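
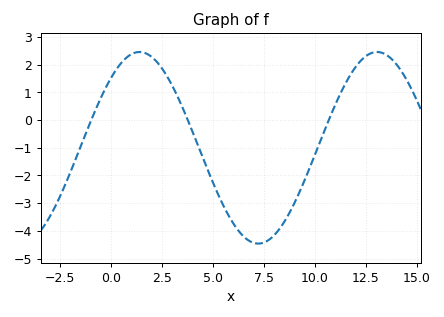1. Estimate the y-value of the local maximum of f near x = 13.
2.46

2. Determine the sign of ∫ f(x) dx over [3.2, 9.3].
negative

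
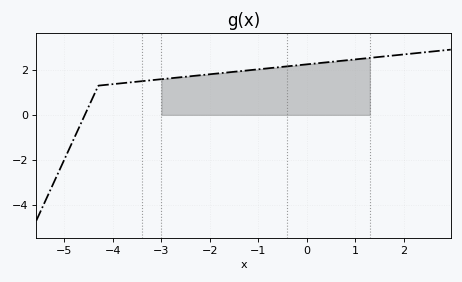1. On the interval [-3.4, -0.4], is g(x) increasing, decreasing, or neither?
increasing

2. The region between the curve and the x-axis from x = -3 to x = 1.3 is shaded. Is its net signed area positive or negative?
positive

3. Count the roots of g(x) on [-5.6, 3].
1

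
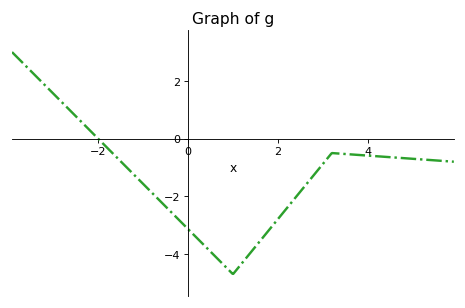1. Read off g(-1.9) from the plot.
-0.161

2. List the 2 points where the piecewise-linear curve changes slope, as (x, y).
(1, -4.7); (3.2, -0.5)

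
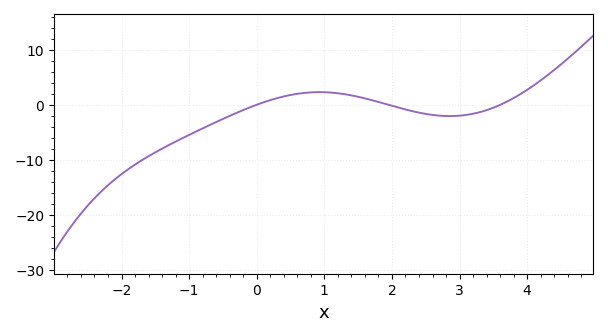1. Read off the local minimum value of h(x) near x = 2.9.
-2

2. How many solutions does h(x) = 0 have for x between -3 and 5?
3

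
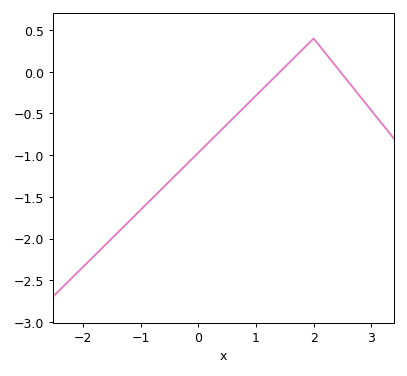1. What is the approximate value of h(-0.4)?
-1.25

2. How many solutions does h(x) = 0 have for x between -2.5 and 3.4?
2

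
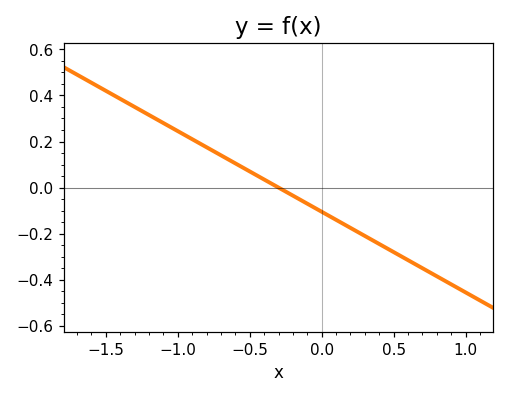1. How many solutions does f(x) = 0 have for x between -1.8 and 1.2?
1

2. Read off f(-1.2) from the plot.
0.315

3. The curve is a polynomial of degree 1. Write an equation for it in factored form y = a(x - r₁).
y = -0.35(x + 0.3)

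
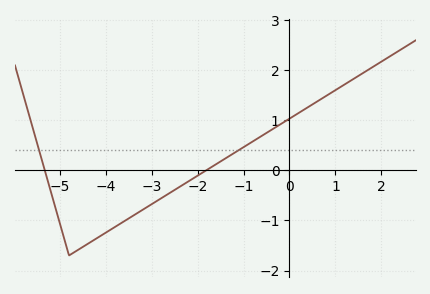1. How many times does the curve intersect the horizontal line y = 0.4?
2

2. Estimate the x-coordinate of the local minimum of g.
-4.8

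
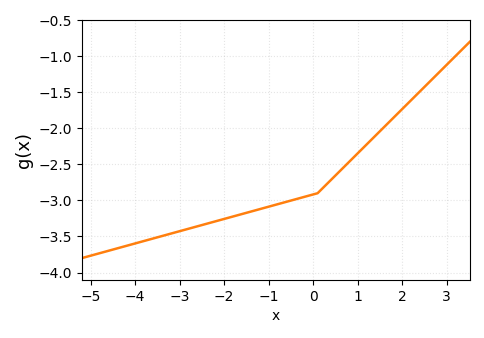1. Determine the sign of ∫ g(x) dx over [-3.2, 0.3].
negative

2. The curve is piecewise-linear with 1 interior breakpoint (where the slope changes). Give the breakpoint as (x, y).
(0.1, -2.9)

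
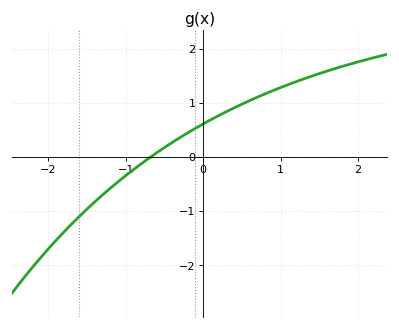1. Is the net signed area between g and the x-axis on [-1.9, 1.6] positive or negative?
positive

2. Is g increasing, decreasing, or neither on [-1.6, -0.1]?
increasing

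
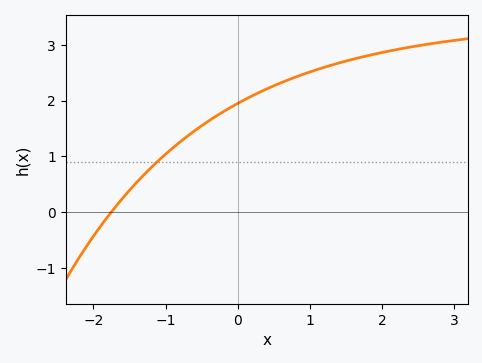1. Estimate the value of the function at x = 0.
1.95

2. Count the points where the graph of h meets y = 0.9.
1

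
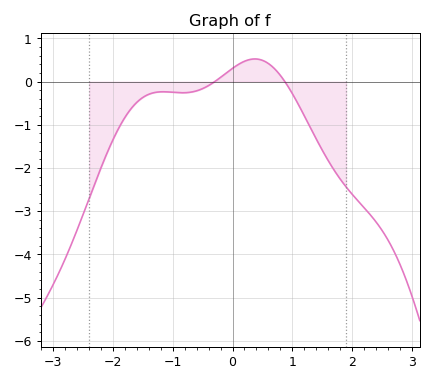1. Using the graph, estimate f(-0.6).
-0.213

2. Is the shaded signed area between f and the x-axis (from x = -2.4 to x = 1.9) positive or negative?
negative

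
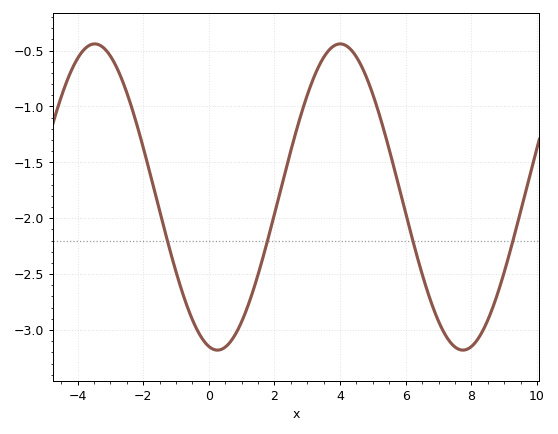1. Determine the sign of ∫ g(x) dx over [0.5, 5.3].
negative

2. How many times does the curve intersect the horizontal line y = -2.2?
4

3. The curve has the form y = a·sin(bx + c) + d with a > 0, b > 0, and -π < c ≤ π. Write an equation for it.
y = 1.37sin(0.84x - 1.79) - 1.81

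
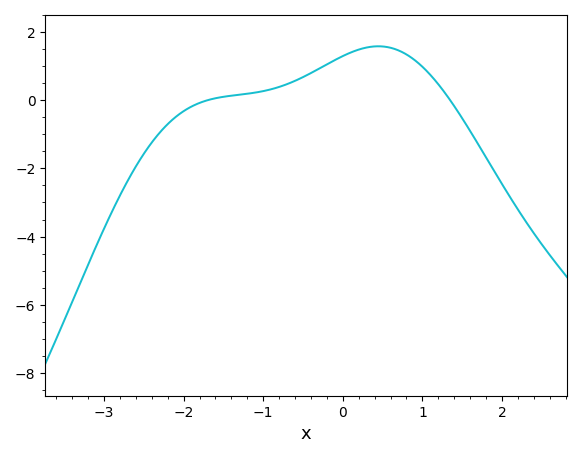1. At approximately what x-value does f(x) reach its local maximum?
0.4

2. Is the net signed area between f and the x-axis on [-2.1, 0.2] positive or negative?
positive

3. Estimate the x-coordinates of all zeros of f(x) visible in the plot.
-1.7, 1.3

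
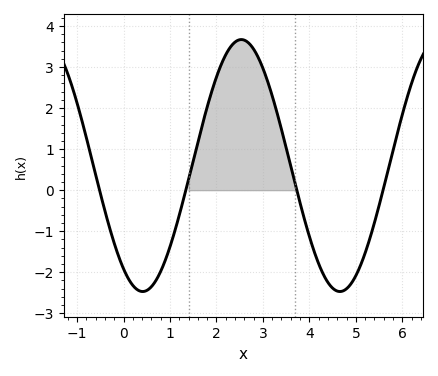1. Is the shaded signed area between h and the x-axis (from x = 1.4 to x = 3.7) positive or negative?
positive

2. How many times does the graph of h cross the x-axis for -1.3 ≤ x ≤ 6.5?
4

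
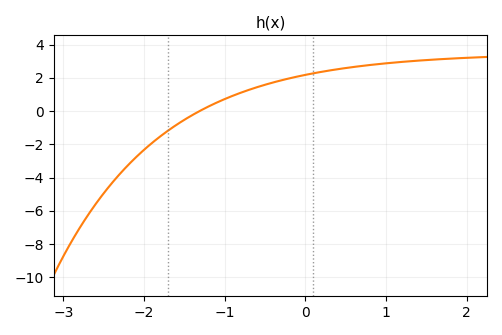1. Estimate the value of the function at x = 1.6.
3.2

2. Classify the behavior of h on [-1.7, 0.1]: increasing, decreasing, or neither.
increasing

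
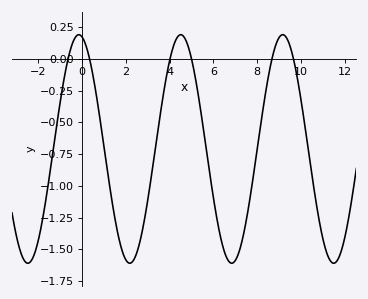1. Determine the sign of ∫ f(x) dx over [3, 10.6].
negative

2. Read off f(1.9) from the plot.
-1.54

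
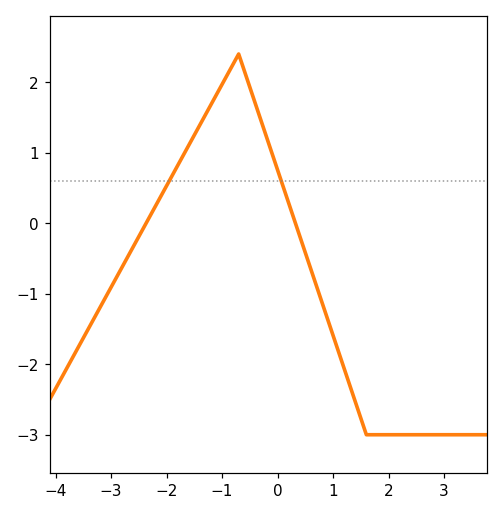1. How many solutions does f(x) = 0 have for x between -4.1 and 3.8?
2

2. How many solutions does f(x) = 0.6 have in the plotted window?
2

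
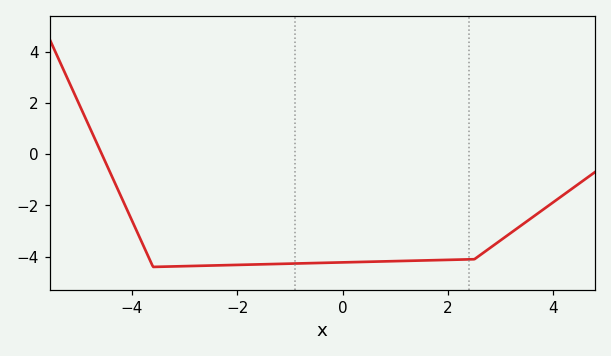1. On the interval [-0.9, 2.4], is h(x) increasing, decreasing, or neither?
increasing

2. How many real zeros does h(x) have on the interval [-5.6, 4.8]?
1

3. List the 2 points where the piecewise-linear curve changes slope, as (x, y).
(-3.6, -4.4); (2.5, -4.1)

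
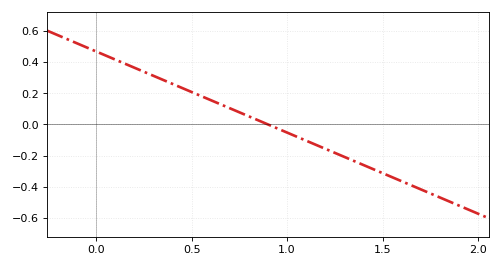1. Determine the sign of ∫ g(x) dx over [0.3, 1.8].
negative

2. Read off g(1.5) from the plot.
-0.312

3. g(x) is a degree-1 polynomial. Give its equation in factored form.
y = -0.52(x - 0.9)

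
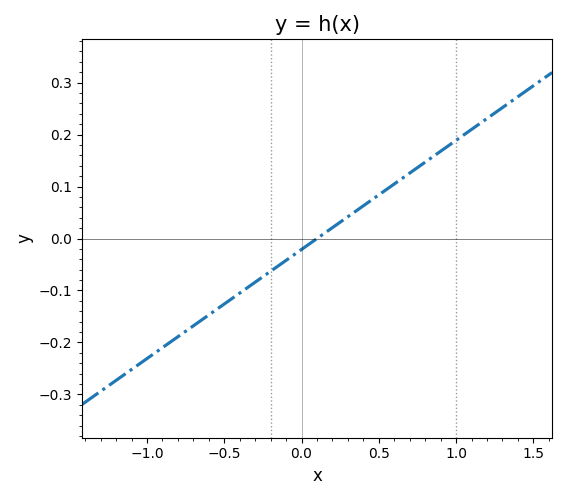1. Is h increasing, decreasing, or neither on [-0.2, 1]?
increasing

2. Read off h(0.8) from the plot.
0.147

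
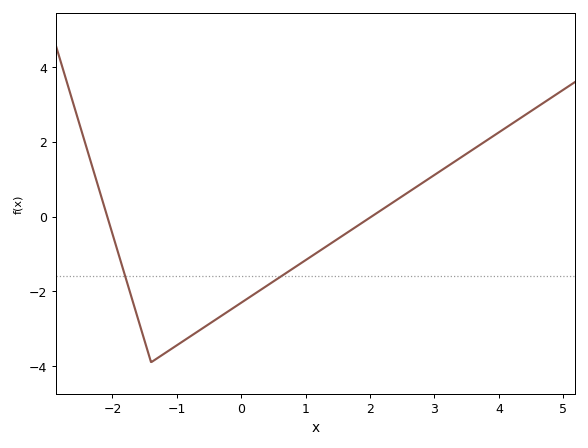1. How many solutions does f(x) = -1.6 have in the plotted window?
2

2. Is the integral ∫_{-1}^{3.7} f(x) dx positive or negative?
negative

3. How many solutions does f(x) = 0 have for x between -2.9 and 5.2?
2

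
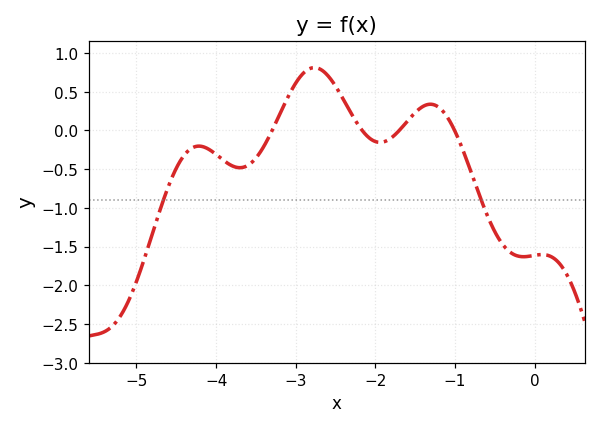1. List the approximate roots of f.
-3.3, -2.16, -1.7, -1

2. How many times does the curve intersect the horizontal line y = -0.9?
2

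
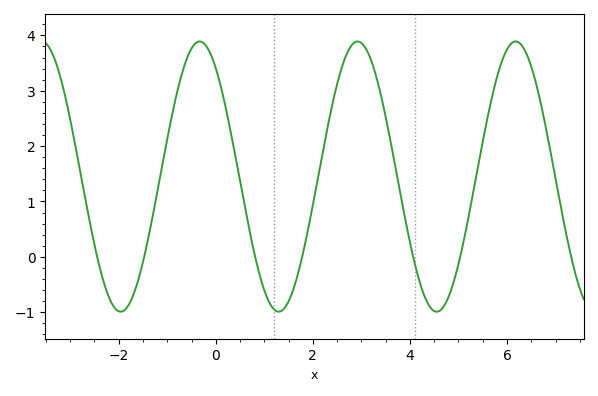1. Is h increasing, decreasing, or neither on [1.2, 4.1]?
neither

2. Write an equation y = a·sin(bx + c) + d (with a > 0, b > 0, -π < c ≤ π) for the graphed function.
y = 2.44sin(1.9x + 2.2) + 1.45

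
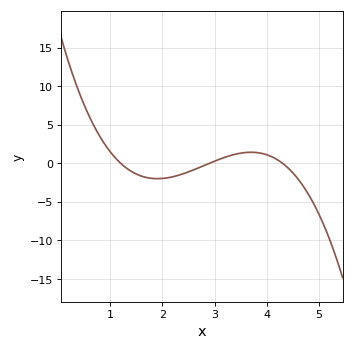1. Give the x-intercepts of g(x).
1.2, 2.9, 4.3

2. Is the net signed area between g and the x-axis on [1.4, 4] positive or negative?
negative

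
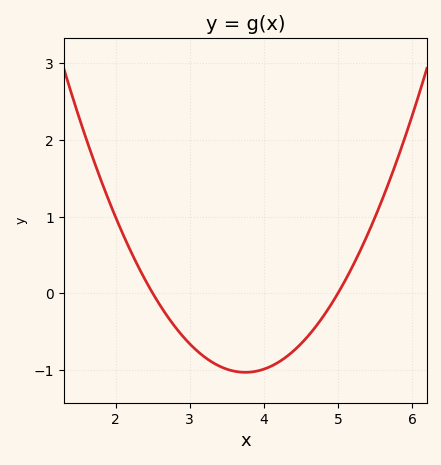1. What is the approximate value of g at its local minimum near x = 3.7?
-1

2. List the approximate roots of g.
2.5, 5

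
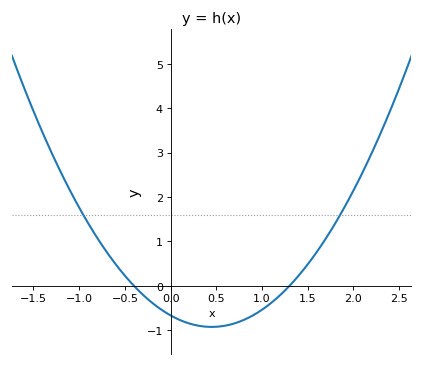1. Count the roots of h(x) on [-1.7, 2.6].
2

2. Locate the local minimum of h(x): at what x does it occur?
0.5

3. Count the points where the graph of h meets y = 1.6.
2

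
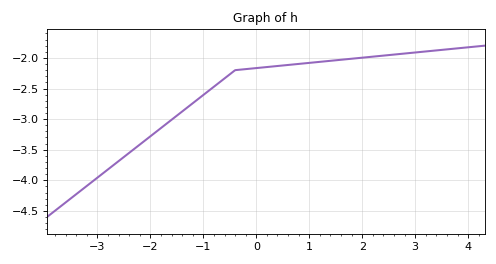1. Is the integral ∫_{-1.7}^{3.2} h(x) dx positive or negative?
negative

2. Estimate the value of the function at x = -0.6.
-2.35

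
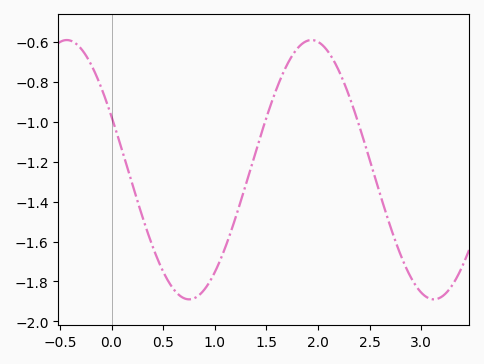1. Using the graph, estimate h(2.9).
-1.78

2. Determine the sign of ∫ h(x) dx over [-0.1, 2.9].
negative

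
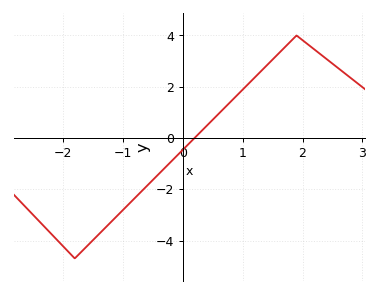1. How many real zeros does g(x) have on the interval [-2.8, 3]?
1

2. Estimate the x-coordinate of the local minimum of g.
-1.8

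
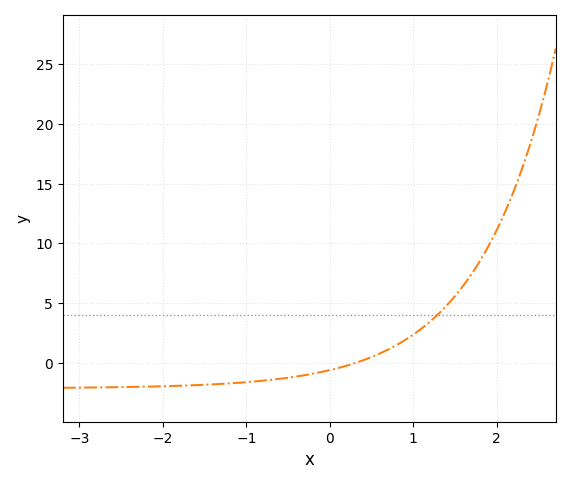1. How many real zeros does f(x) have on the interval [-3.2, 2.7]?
1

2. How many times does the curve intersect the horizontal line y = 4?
1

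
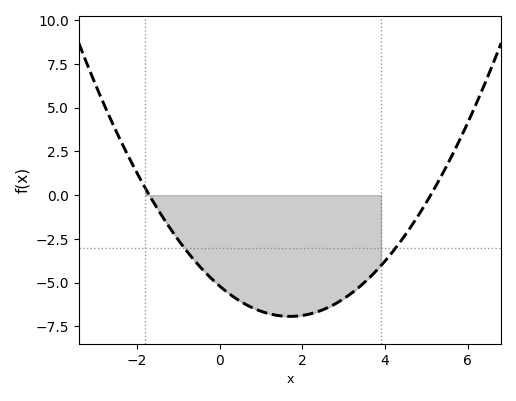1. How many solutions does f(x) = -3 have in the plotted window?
2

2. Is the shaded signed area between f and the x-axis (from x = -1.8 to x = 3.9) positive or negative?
negative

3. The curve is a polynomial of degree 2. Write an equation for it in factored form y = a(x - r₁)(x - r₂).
y = 0.6(x + 1.7)(x - 5.1)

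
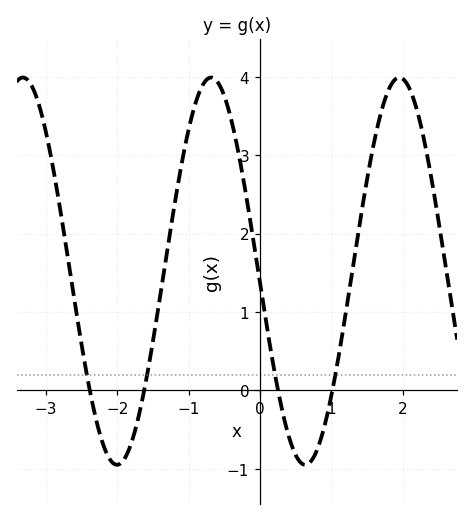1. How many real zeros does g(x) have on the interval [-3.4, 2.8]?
4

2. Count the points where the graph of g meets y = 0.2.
4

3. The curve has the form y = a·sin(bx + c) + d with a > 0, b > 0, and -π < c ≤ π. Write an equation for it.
y = 2.47sin(2.38x - 3.08) + 1.52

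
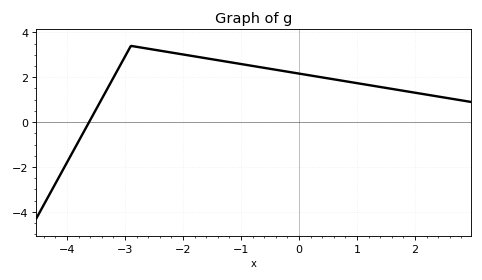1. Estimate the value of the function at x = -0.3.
2.2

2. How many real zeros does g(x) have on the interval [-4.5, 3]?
1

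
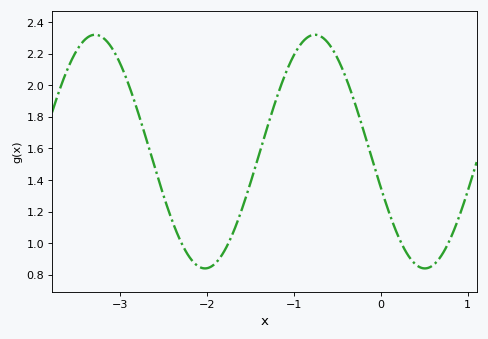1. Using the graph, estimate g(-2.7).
1.65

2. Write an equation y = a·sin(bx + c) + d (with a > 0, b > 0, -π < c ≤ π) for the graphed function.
y = 0.74sin(2.48x - 2.83) + 1.58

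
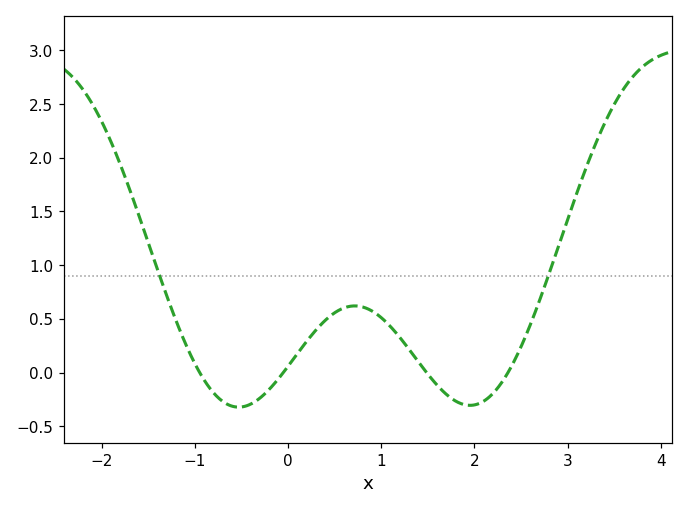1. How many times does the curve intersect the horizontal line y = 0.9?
2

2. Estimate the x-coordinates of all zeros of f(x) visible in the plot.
-0.948, -0.05, 1.49, 2.36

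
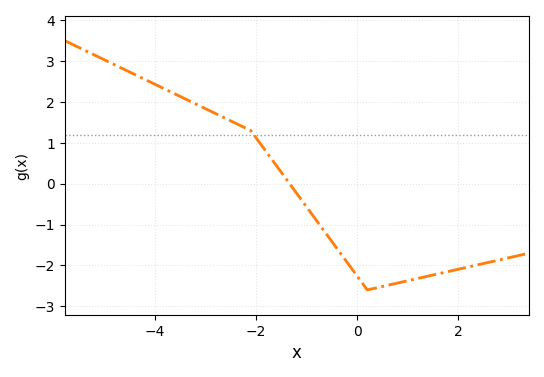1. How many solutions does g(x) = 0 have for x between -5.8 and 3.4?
1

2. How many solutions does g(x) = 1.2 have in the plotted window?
1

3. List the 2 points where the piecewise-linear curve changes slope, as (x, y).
(-2.1, 1.3); (0.2, -2.6)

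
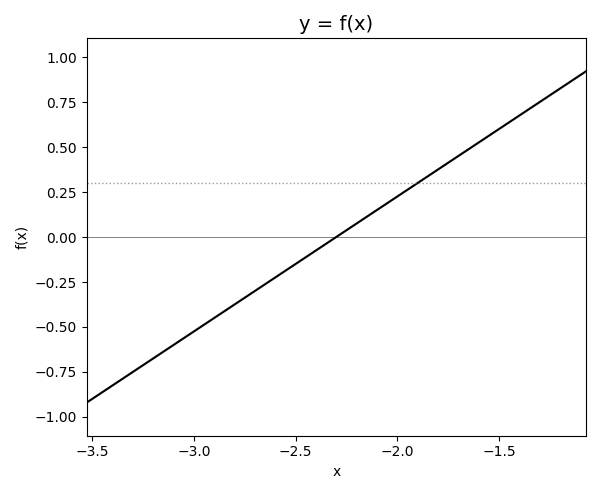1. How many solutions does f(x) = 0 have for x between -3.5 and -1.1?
1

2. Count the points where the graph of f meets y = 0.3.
1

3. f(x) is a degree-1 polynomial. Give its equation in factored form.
y = 0.75(x + 2.3)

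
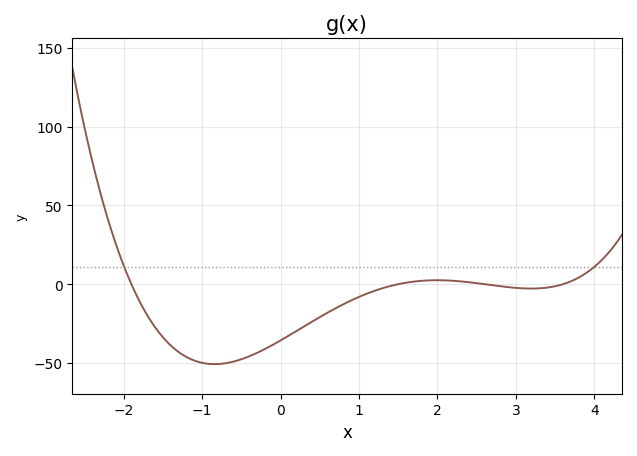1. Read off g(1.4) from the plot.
0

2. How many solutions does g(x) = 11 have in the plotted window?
2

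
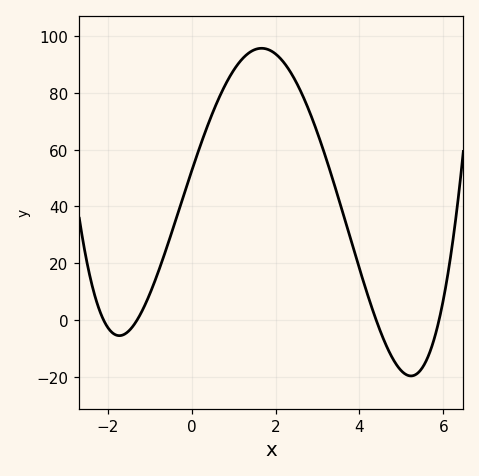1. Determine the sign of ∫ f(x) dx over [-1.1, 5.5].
positive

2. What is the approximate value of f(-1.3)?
0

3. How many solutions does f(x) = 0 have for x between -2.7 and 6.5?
4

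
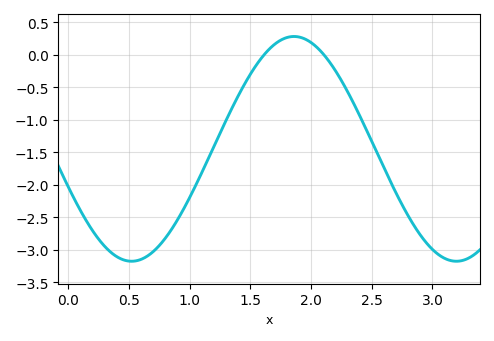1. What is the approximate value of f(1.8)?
0.263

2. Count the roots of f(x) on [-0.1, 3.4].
2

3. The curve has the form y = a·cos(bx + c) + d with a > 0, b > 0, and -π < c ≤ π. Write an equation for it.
y = 1.73cos(2.35x + 1.91) - 1.45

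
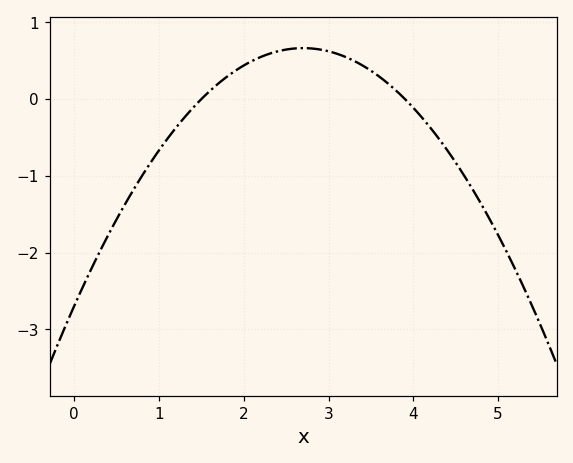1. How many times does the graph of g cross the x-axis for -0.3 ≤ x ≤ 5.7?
2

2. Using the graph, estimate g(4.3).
-0.5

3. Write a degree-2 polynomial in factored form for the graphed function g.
y = -0.46(x - 1.5)(x - 3.9)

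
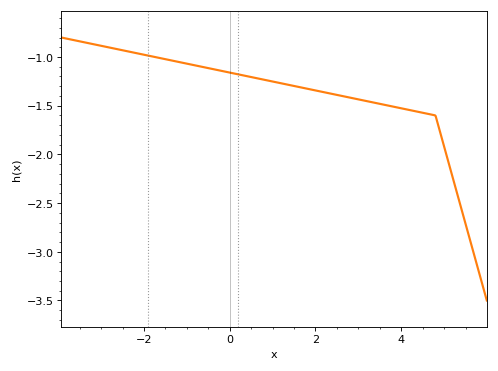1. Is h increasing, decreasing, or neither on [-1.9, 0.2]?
decreasing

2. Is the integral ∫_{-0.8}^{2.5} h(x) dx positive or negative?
negative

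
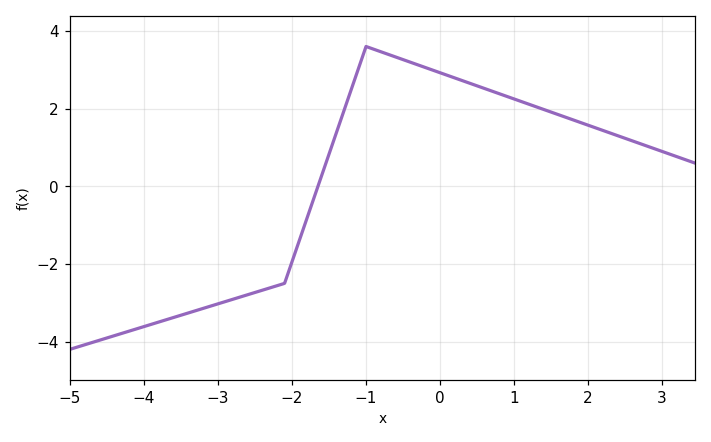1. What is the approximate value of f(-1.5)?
0.827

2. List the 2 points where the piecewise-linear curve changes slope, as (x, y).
(-2.1, -2.5); (-1, 3.6)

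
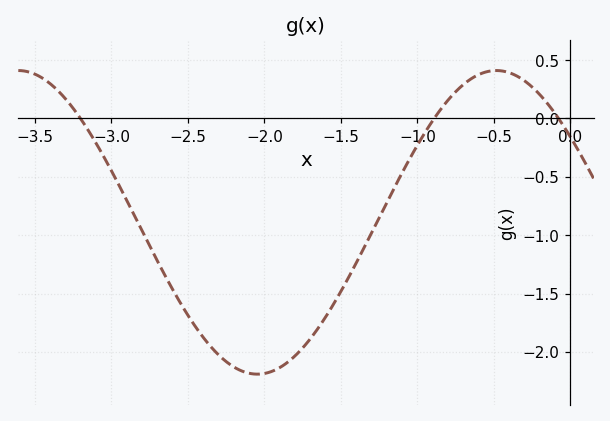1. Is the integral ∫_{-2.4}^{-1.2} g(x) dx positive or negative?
negative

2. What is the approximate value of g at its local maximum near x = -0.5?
0.4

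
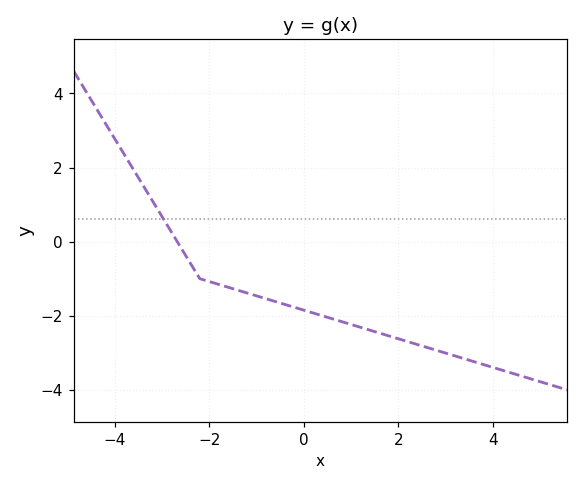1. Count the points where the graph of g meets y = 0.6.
1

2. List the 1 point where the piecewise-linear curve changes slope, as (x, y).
(-2.2, -1)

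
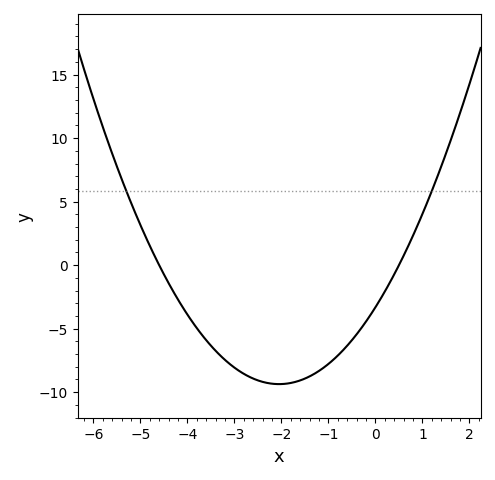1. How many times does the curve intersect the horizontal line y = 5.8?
2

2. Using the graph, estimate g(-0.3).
-4.95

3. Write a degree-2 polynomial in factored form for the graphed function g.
y = 1.44(x + 4.6)(x - 0.5)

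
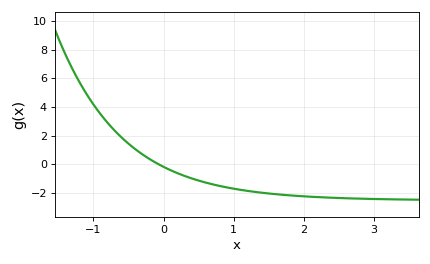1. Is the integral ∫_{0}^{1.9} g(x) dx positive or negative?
negative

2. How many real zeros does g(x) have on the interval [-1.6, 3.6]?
1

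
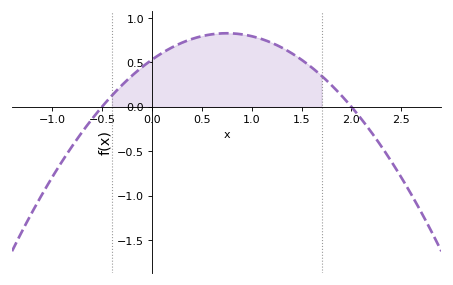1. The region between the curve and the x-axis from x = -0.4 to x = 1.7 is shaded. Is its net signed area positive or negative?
positive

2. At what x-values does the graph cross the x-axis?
-0.5, 2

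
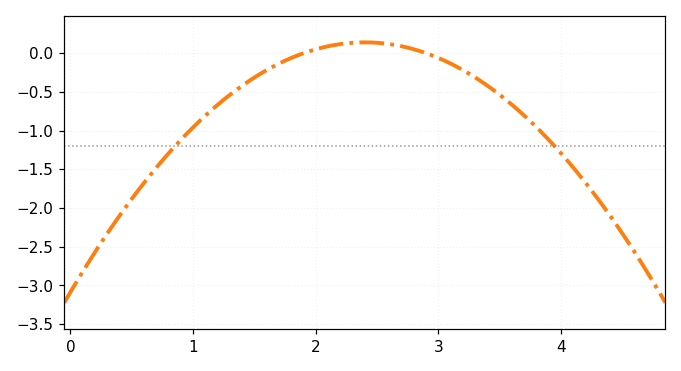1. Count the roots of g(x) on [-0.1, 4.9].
2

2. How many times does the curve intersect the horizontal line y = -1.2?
2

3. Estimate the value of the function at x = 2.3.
0.134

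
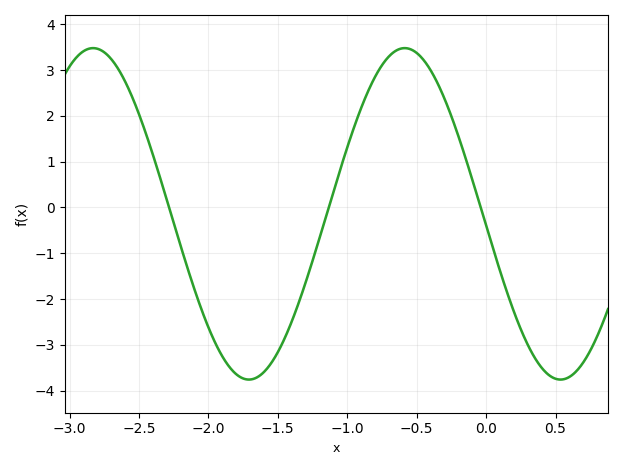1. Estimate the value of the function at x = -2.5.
2.04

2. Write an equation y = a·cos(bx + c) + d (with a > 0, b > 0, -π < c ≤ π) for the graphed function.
y = 3.62cos(2.8x + 1.64) - 0.14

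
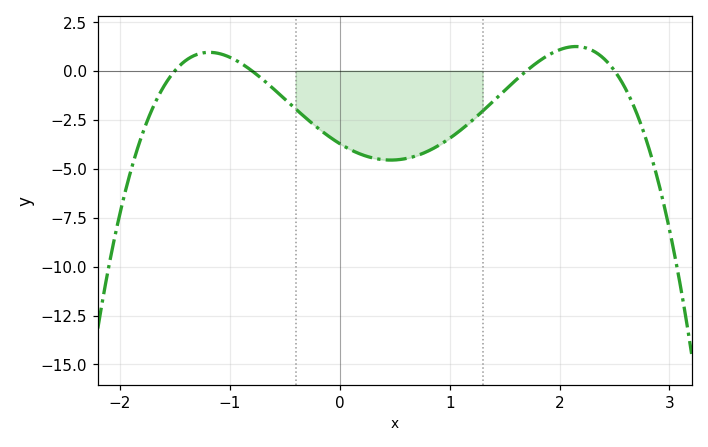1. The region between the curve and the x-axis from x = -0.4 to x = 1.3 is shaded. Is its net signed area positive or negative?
negative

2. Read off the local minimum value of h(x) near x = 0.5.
-4.56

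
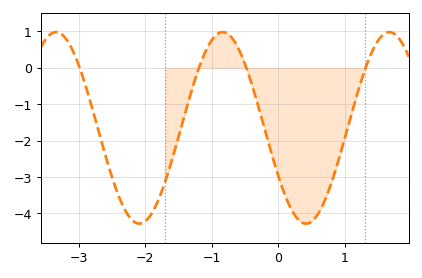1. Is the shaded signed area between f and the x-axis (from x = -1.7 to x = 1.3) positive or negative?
negative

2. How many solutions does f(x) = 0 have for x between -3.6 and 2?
4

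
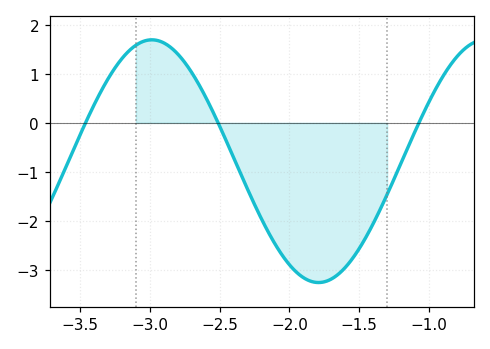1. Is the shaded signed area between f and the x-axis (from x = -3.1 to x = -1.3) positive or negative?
negative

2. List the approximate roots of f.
-3.45, -2.5, -1.05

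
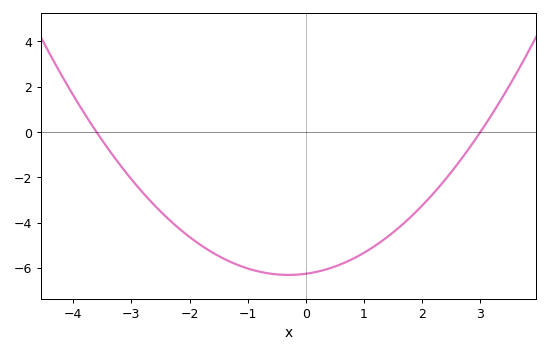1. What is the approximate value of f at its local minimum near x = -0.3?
-6.4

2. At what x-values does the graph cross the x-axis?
-3.6, 3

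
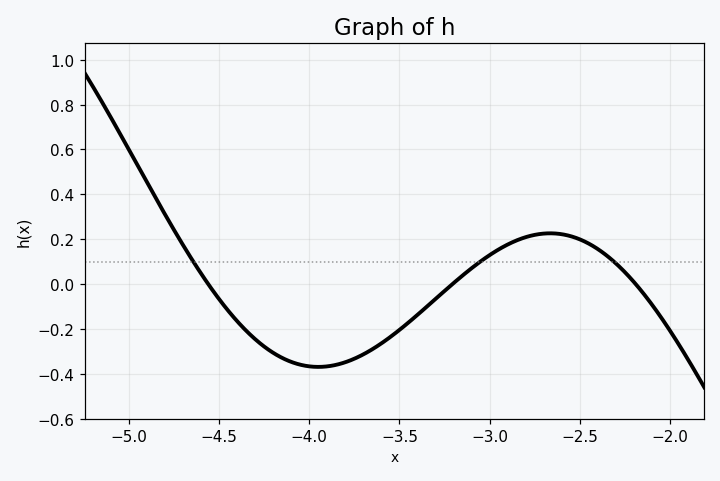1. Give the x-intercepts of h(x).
-4.56, -3.21, -2.19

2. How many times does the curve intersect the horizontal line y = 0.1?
3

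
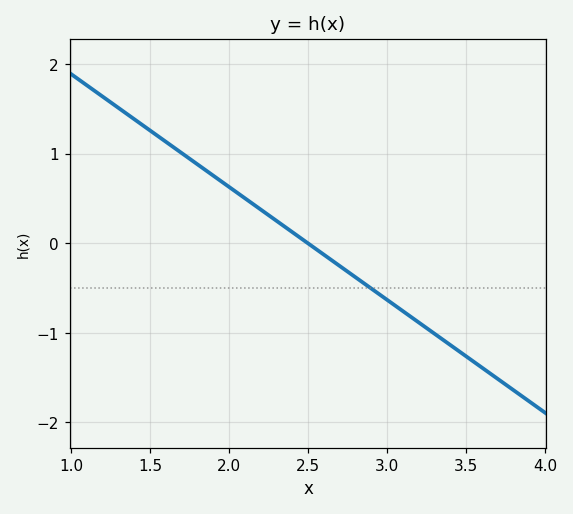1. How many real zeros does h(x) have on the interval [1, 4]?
1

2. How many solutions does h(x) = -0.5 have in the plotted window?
1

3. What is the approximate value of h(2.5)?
0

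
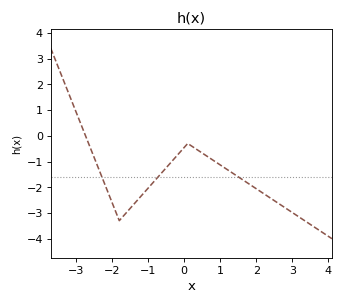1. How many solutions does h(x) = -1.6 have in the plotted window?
3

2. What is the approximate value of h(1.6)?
-1.69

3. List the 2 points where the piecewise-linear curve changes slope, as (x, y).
(-1.8, -3.3); (0.1, -0.3)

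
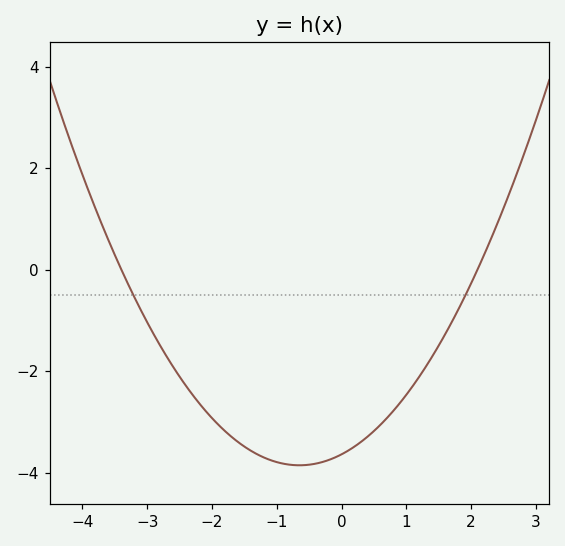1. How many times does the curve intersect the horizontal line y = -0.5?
2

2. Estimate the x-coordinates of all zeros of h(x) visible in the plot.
-3.4, 2.2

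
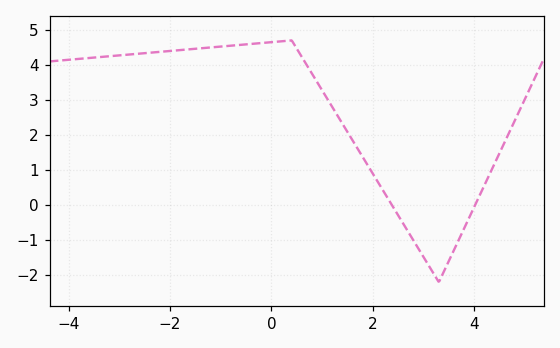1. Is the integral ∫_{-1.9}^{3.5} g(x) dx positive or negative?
positive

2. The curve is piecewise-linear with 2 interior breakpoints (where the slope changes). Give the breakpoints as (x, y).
(0.4, 4.7); (3.3, -2.2)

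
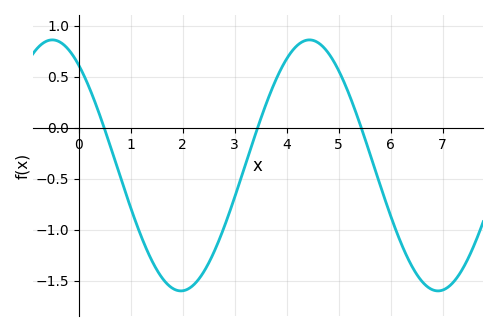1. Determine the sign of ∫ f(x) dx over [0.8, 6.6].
negative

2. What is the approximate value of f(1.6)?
-1.45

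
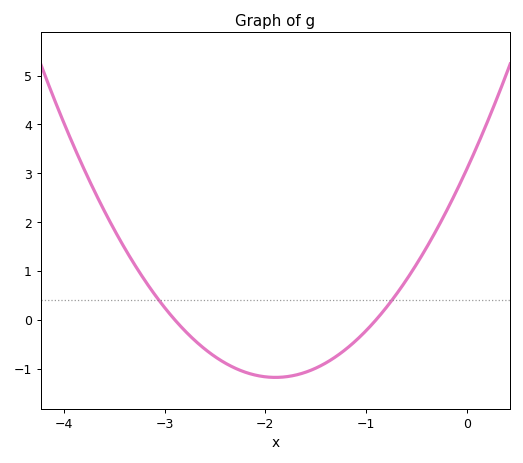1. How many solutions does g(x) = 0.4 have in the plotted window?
2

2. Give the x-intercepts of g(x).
-2.9, -0.9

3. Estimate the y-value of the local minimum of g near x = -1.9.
-1.18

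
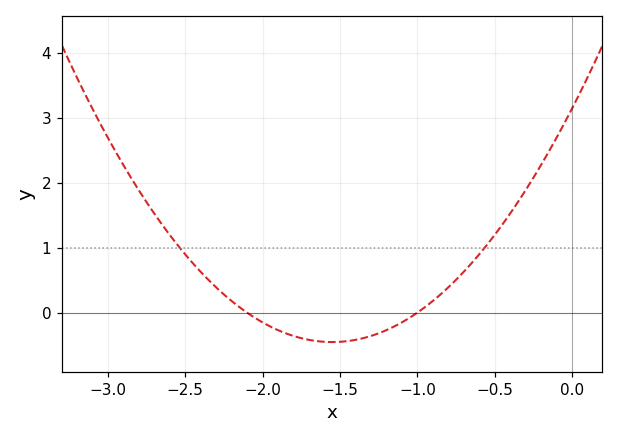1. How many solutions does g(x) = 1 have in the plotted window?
2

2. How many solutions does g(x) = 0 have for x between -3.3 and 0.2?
2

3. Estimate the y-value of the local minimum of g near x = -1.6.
-0.5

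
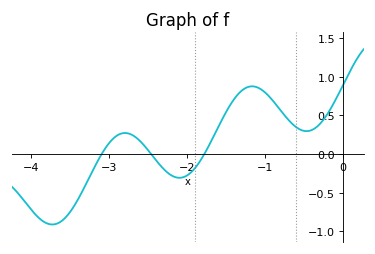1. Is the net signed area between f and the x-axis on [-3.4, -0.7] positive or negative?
positive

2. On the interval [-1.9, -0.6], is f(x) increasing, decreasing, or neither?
neither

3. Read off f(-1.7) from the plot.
0.148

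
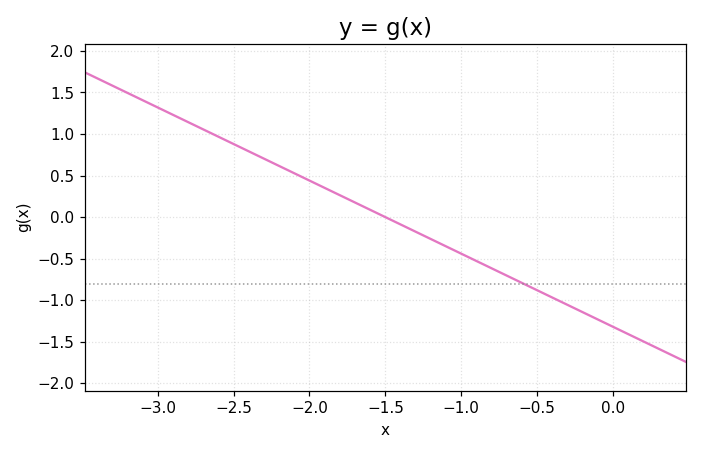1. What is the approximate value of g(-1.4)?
-0.088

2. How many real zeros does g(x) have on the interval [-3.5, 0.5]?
1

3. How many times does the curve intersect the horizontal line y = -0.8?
1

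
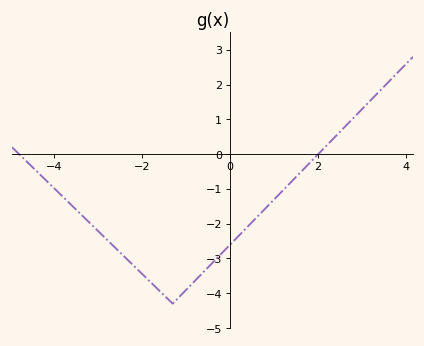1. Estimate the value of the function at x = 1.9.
-0.1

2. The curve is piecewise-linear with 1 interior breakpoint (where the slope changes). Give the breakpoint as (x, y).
(-1.3, -4.3)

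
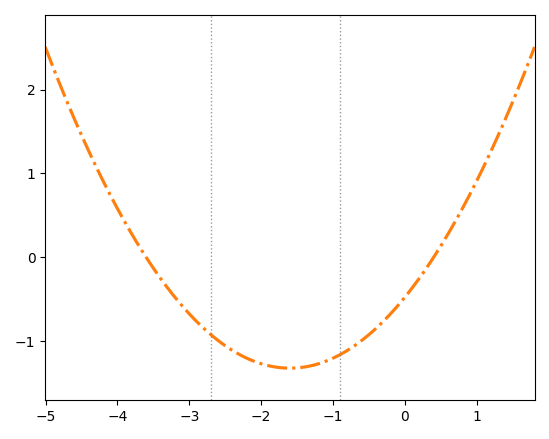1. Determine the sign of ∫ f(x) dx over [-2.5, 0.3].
negative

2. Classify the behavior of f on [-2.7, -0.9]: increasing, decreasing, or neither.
neither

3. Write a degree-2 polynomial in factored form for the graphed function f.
y = 0.33(x + 3.6)(x - 0.4)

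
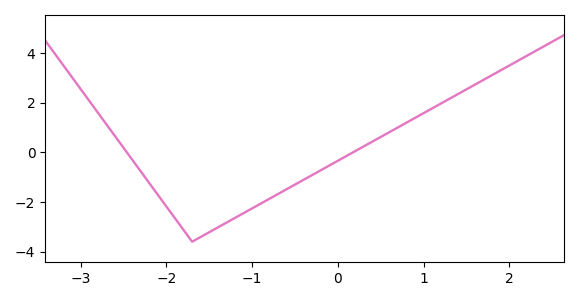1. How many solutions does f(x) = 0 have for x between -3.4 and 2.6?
2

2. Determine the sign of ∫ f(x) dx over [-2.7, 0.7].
negative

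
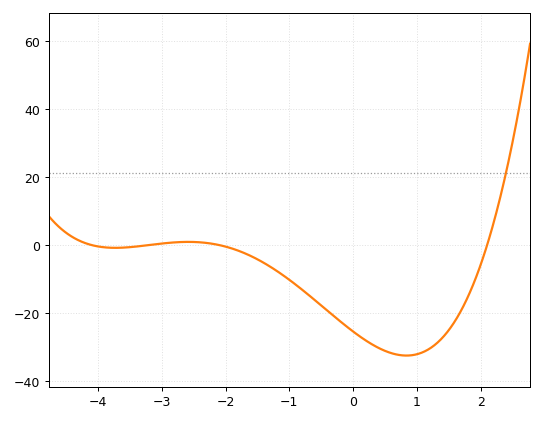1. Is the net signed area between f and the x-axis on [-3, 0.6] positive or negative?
negative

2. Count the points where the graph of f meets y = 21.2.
1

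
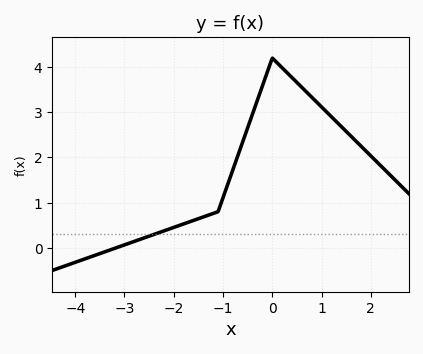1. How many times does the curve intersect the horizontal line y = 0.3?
1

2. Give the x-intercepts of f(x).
-3.17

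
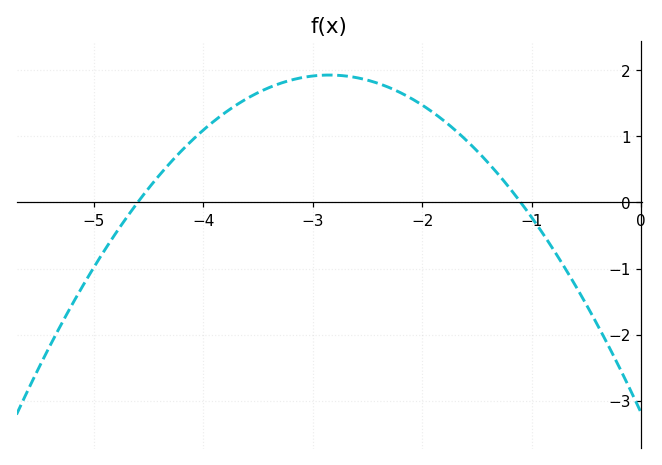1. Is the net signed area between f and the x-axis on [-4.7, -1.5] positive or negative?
positive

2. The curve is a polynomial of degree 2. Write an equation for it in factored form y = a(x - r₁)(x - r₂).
y = -0.63(x + 4.6)(x + 1.1)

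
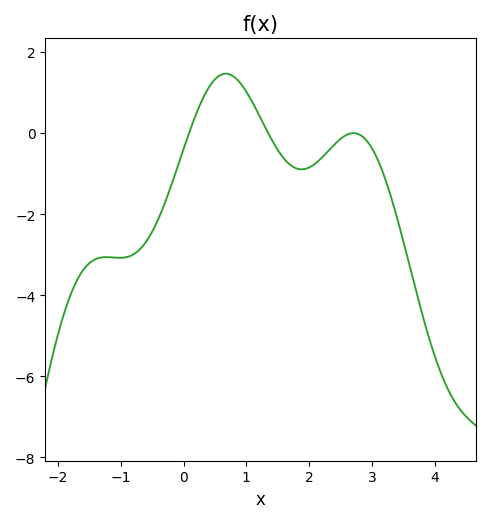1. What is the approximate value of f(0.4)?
1.12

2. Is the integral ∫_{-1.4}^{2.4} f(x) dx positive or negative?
negative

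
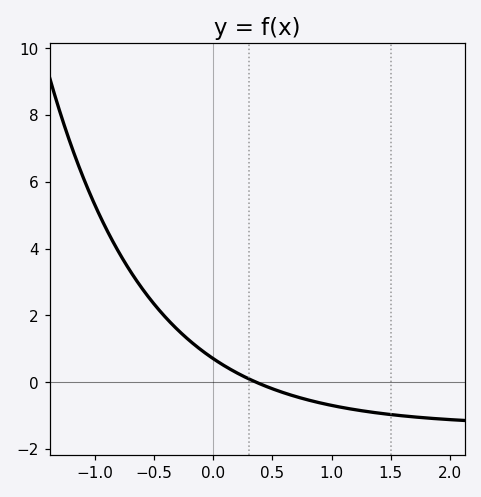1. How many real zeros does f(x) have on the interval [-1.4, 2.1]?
1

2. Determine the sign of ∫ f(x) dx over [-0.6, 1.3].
positive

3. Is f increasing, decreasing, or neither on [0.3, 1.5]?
decreasing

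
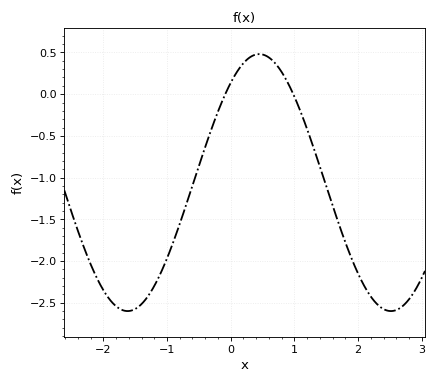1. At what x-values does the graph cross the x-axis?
-0.086, 0.982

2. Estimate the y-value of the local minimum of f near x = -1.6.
-2.6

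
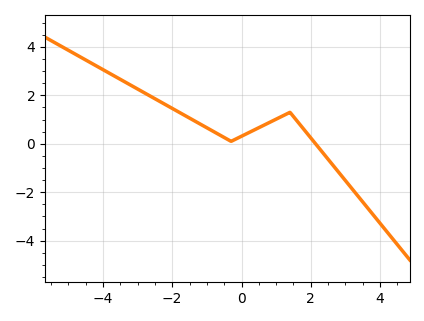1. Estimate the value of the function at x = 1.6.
1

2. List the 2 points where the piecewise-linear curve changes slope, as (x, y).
(-0.3, 0.1); (1.4, 1.3)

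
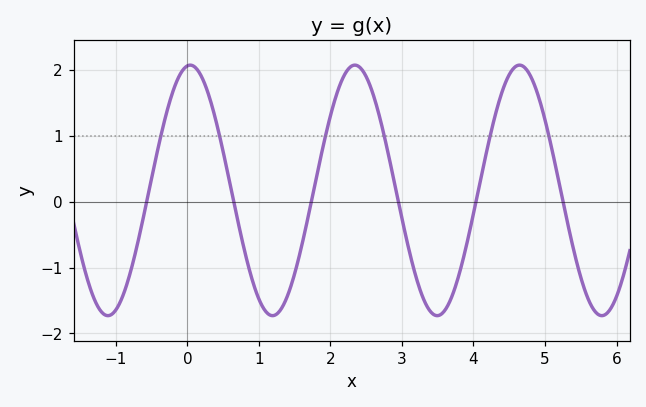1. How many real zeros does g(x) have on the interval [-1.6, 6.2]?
6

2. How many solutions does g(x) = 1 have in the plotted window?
6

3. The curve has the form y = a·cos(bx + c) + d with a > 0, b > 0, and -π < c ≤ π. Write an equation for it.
y = 1.9cos(2.73x - 0.11) + 0.17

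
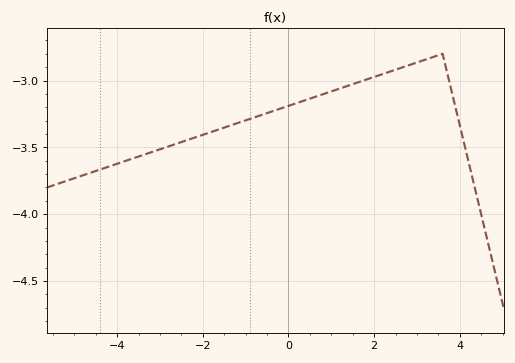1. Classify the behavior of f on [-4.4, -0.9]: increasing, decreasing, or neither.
increasing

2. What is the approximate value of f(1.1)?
-3.05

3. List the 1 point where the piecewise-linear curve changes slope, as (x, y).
(3.6, -2.8)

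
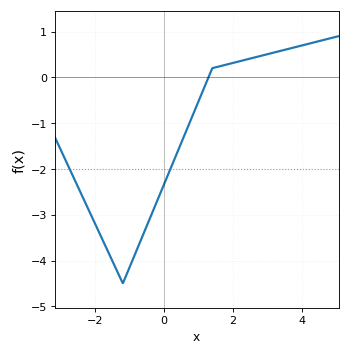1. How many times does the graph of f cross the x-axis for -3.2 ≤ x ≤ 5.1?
1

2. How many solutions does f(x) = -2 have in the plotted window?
2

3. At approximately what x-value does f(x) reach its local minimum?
-1.2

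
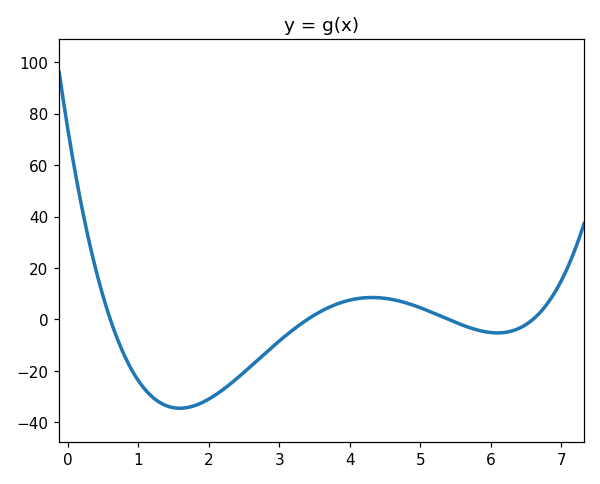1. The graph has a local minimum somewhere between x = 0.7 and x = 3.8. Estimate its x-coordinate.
1.6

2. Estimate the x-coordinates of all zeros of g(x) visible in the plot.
0.6, 3.4, 5.4, 6.6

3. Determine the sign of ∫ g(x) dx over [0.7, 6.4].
negative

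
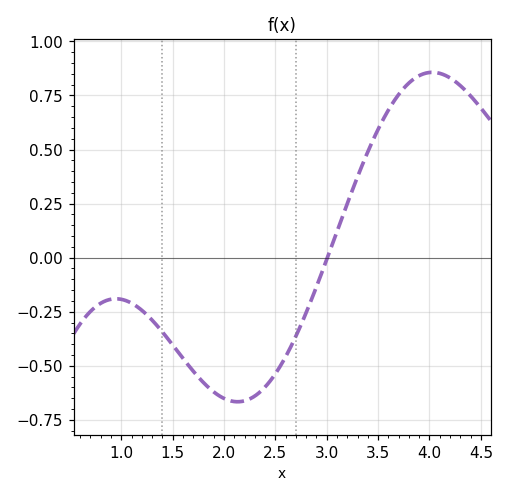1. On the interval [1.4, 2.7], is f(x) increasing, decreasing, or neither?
neither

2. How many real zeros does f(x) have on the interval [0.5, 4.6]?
1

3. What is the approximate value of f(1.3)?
-0.289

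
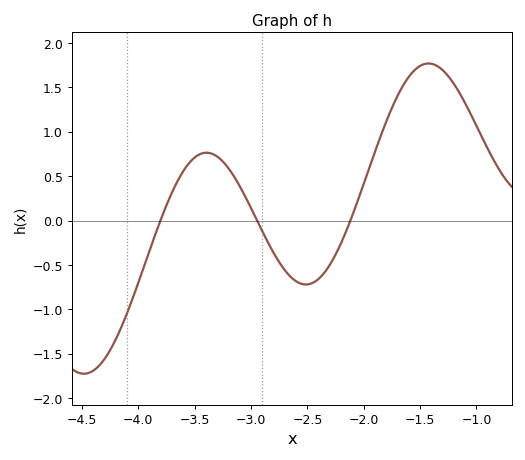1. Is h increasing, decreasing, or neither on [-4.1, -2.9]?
neither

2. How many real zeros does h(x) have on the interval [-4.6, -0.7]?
3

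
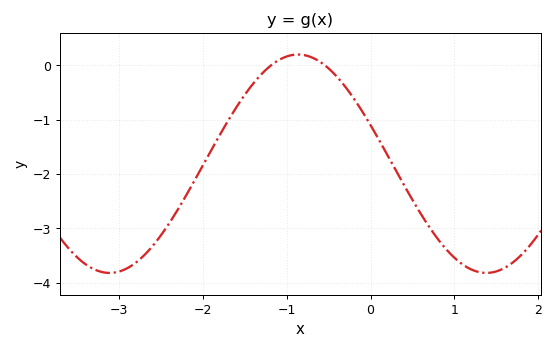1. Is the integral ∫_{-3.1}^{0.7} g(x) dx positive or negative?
negative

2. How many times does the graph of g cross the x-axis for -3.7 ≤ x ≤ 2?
2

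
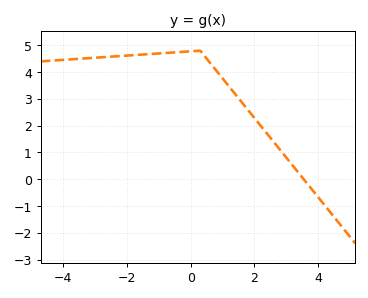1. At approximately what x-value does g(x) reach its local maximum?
0.2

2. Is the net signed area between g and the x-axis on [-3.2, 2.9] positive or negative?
positive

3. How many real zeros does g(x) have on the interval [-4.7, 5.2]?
1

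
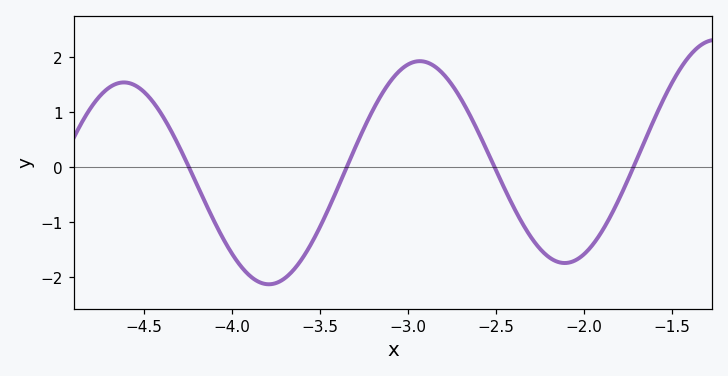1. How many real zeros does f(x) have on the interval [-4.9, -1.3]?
4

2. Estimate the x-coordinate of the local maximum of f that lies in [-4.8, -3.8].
-4.61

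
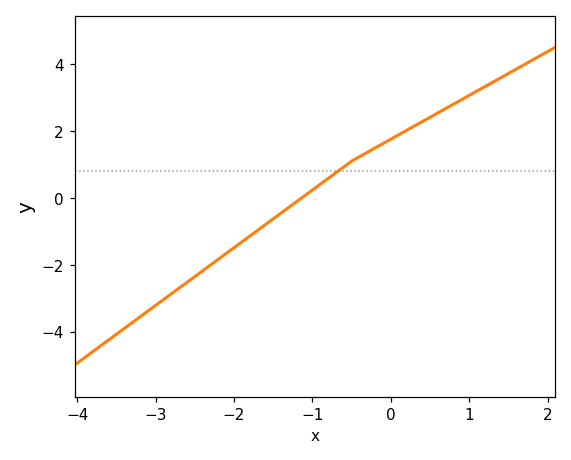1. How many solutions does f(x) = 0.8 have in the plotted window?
1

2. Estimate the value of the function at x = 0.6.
2.54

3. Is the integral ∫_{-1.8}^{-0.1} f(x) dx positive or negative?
positive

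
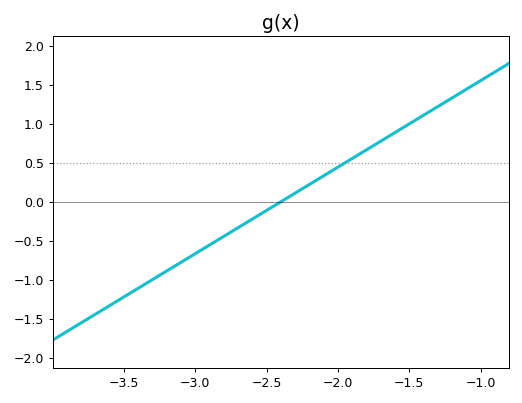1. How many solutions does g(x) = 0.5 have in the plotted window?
1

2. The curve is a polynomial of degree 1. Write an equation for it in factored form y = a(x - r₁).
y = 1.11(x + 2.4)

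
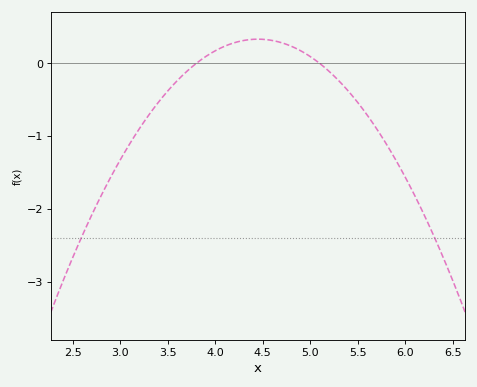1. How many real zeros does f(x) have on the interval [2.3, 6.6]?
2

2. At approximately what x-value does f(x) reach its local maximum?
4.45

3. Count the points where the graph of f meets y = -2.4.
2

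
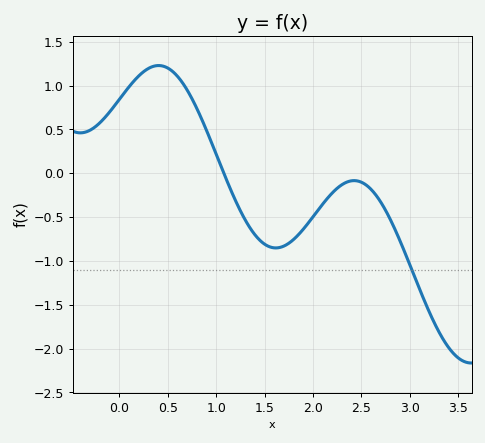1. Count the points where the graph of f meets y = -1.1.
1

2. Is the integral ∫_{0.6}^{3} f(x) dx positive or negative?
negative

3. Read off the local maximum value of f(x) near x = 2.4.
-0.084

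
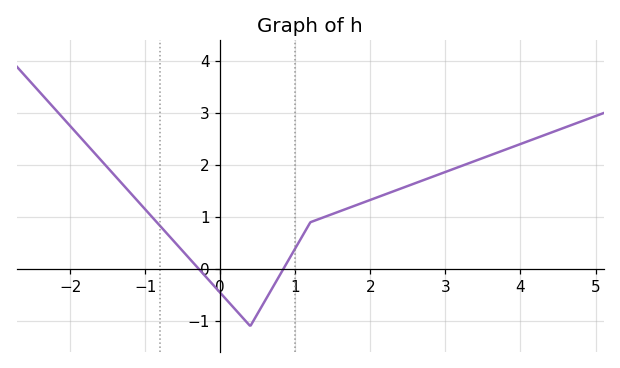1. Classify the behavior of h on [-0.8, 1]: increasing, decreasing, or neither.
neither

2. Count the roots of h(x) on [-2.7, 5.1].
2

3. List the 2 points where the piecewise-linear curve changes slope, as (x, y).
(0.4, -1.1); (1.2, 0.9)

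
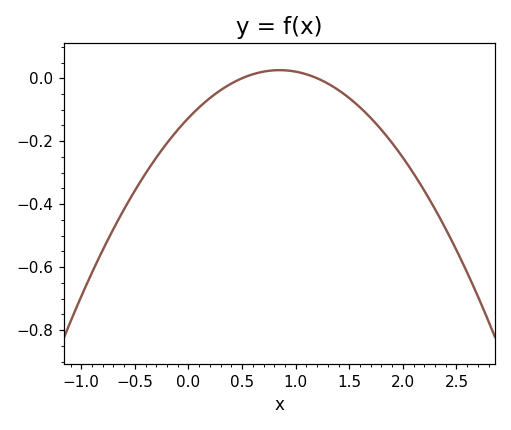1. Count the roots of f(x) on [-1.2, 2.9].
2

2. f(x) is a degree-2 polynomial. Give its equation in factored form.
y = -0.21(x - 0.5)(x - 1.2)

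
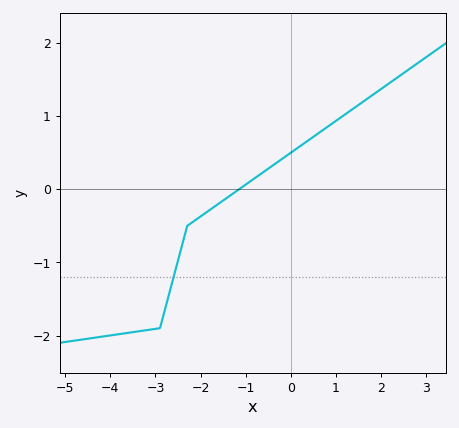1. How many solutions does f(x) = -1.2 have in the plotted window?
1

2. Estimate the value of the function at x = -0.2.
0.4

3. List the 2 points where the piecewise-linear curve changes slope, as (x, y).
(-2.9, -1.9); (-2.3, -0.5)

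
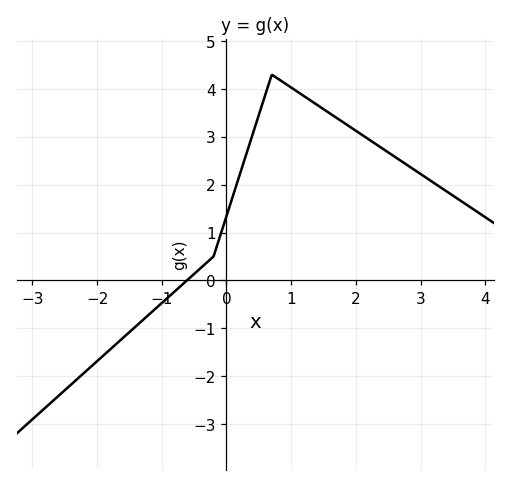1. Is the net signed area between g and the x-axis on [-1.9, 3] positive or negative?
positive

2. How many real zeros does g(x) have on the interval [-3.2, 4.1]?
1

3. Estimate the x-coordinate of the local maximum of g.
0.702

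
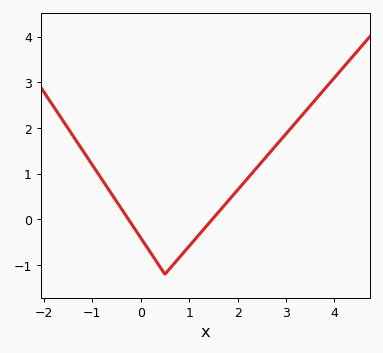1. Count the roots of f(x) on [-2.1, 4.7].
2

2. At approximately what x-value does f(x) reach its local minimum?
0.502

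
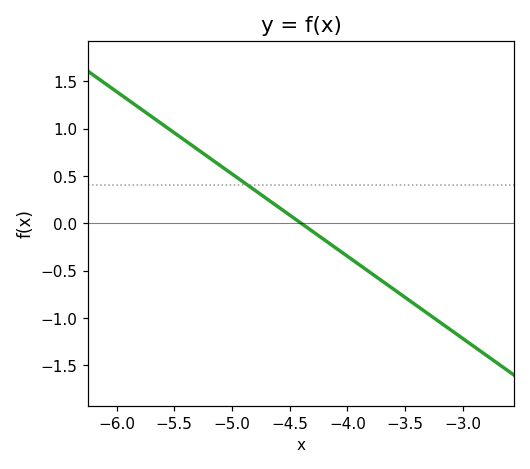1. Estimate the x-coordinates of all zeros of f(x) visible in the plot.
-4.4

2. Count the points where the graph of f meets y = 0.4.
1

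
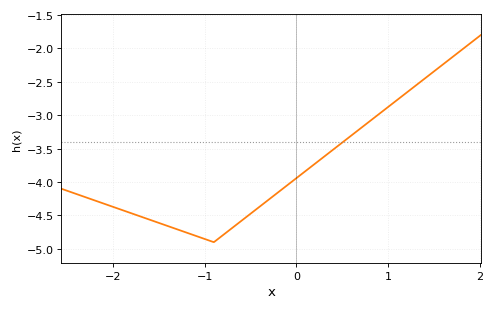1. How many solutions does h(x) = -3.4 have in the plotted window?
1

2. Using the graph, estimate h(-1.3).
-4.7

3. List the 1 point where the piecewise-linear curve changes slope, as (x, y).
(-0.9, -4.9)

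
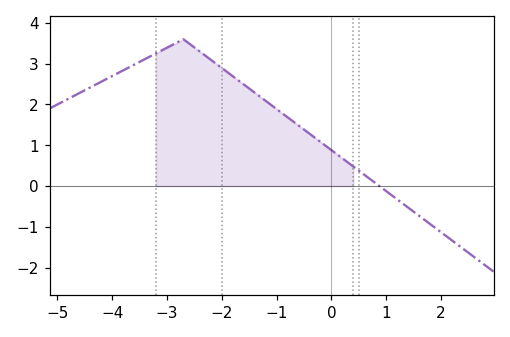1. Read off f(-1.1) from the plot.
2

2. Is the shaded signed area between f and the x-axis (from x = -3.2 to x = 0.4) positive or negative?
positive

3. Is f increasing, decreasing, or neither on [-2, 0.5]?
decreasing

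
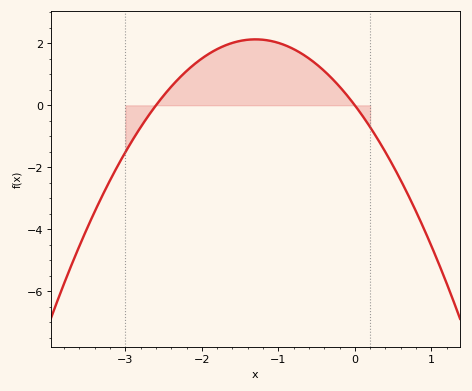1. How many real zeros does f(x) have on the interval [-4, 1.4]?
2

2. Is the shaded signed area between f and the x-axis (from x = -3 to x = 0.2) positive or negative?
positive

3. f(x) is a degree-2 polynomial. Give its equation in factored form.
y = -1.26(x + 2.6)(x - 0)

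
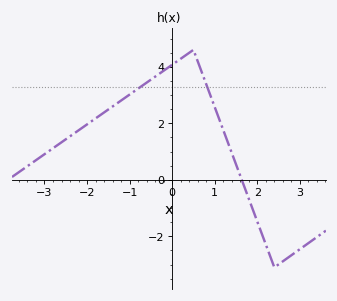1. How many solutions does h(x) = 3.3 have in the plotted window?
2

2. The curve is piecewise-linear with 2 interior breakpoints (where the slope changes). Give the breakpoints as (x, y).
(0.5, 4.6); (2.4, -3.1)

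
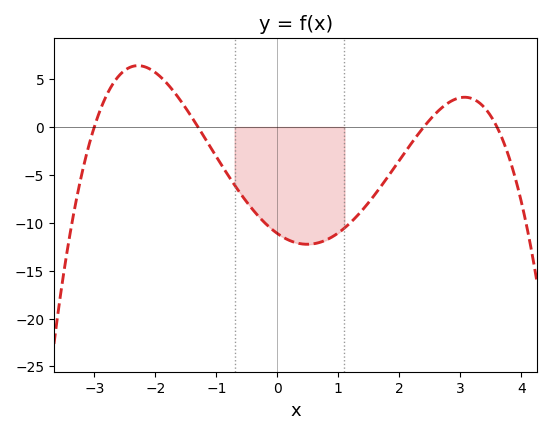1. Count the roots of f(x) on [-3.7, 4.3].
4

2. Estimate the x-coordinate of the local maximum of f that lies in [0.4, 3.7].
3.07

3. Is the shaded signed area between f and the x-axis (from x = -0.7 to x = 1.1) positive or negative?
negative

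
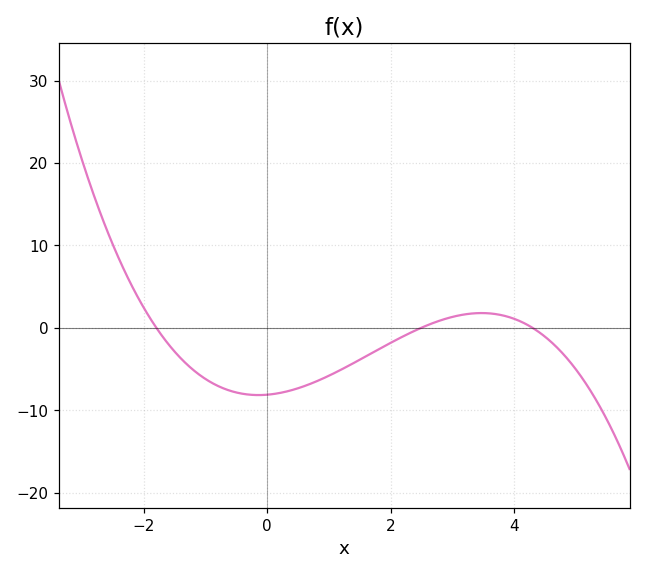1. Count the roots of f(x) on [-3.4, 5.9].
3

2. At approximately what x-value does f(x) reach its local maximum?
3.47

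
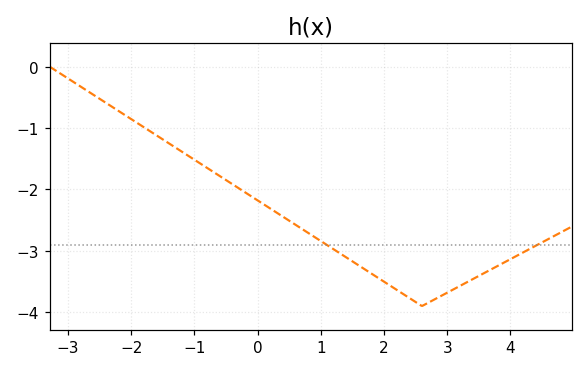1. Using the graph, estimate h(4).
-3.14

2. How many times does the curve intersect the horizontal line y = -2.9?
2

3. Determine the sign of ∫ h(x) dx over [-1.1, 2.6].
negative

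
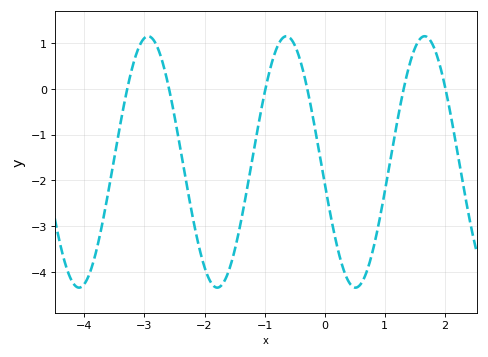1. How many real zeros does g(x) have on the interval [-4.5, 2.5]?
6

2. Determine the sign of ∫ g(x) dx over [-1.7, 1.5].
negative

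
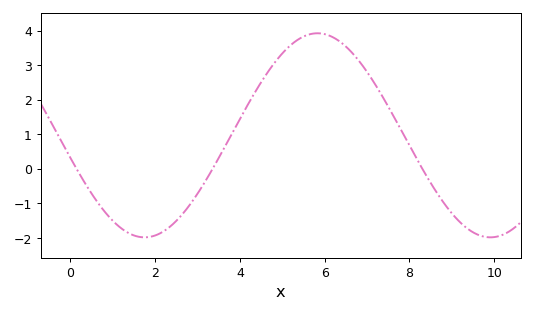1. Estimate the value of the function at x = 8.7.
-0.786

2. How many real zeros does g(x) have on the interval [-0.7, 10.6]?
3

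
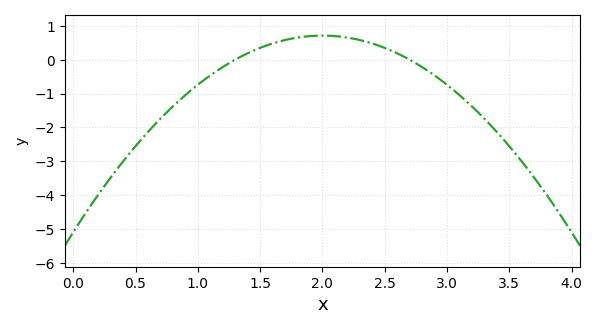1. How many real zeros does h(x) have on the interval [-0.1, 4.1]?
2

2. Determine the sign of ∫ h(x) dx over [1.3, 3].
positive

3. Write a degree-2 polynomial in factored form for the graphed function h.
y = -1.45(x - 1.3)(x - 2.7)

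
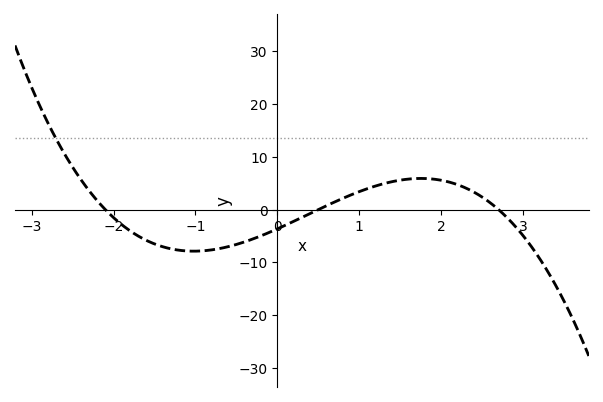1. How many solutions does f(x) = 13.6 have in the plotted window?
1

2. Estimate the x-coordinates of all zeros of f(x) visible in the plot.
-2.1, 0.5, 2.7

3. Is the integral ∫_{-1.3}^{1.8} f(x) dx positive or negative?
negative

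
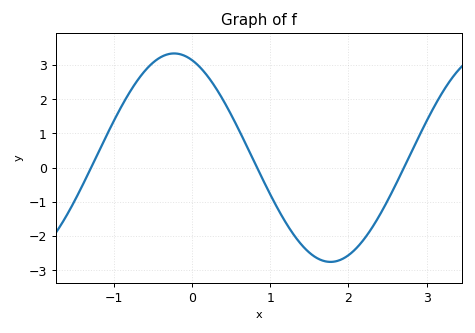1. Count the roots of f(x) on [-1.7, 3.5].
3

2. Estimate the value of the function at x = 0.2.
2.67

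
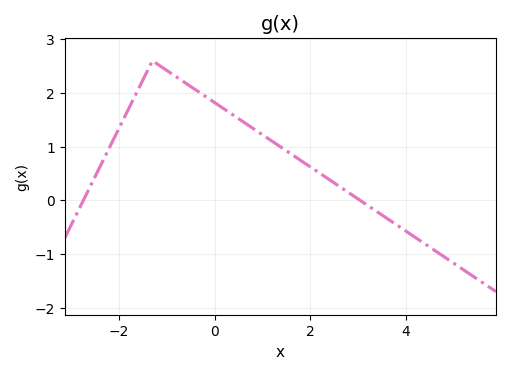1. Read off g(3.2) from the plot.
-0.1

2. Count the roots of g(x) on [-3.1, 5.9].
2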